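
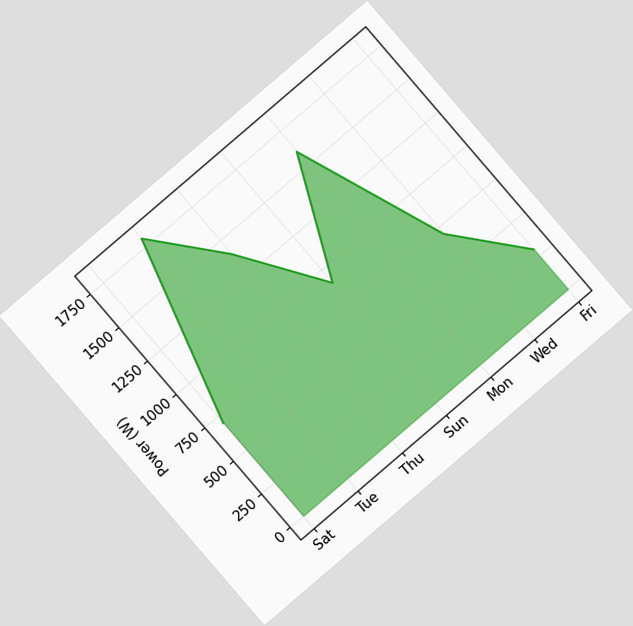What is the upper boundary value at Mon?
The chart is tilted about 41° counter-clockwise. At Mon the upper boundary is at 1600W.

1600W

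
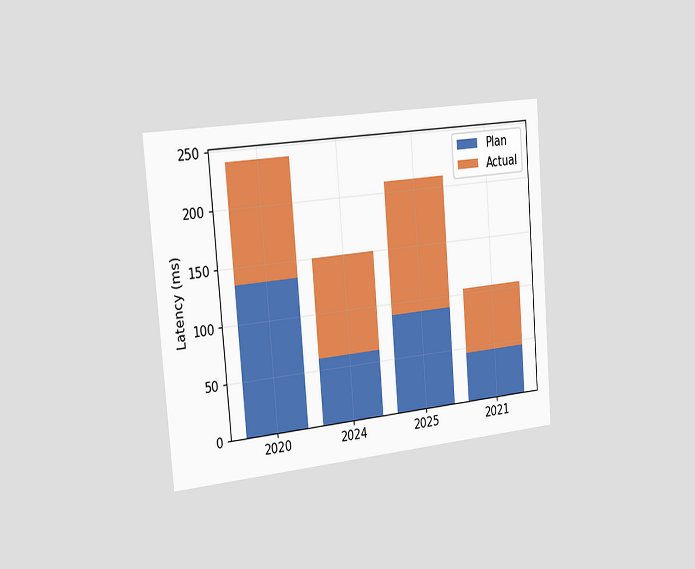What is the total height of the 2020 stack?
The chart is tilted about 5° counter-clockwise and viewed slightly from the left. The 2020 stack's top reaches 240ms on the y-axis.

240ms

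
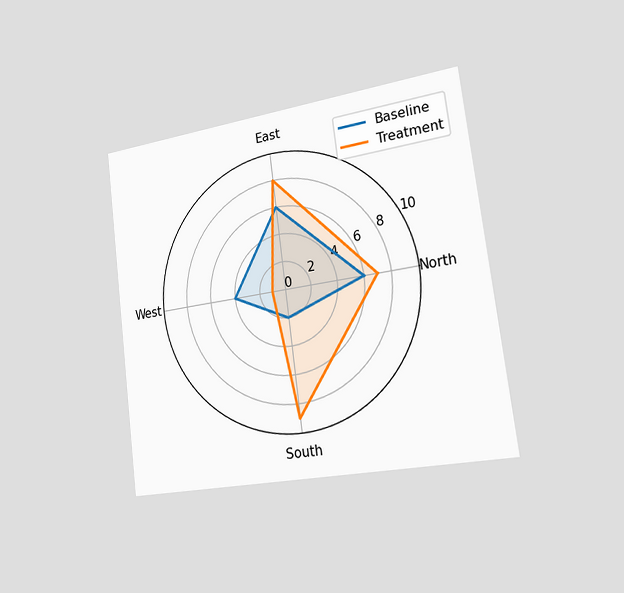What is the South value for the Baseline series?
The chart is tilted about 7° counter-clockwise and viewed slightly from the right. On the South axis, Baseline reaches 2.

2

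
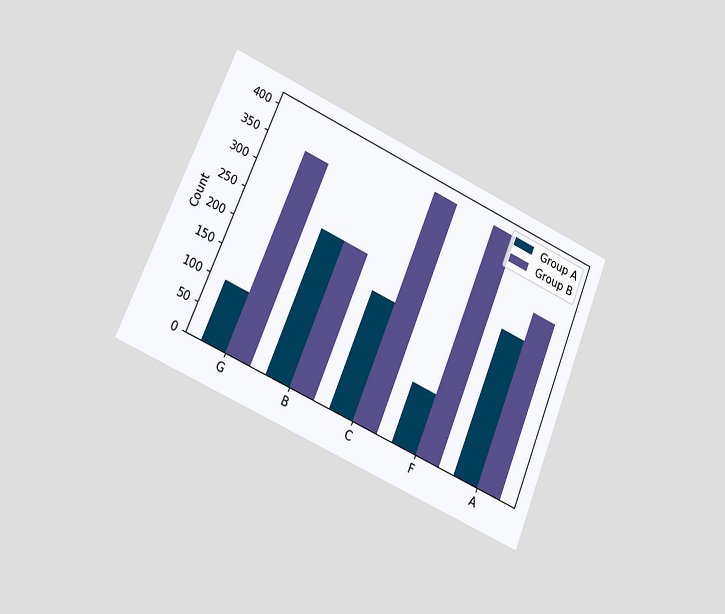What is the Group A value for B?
250

The chart is tilted about 23° clockwise and viewed at a slight angle. The Group A bar at B reaches 250 on the y-axis.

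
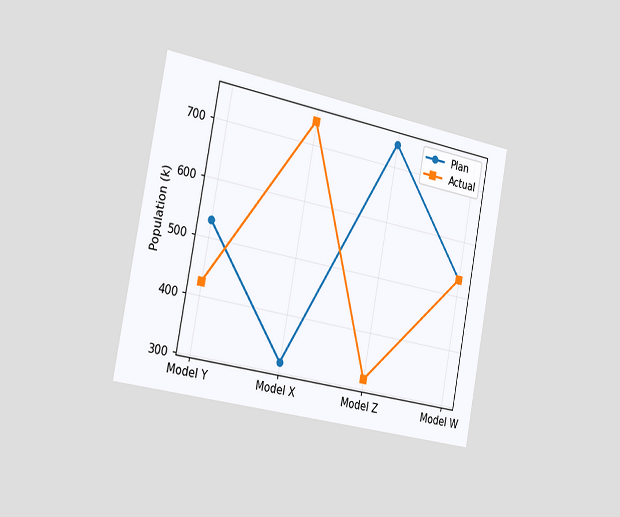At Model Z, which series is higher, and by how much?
The chart is tilted about 11° clockwise and viewed slightly from the left. At Model Z, Plan sits above the other line by 424k.

Plan, by 424k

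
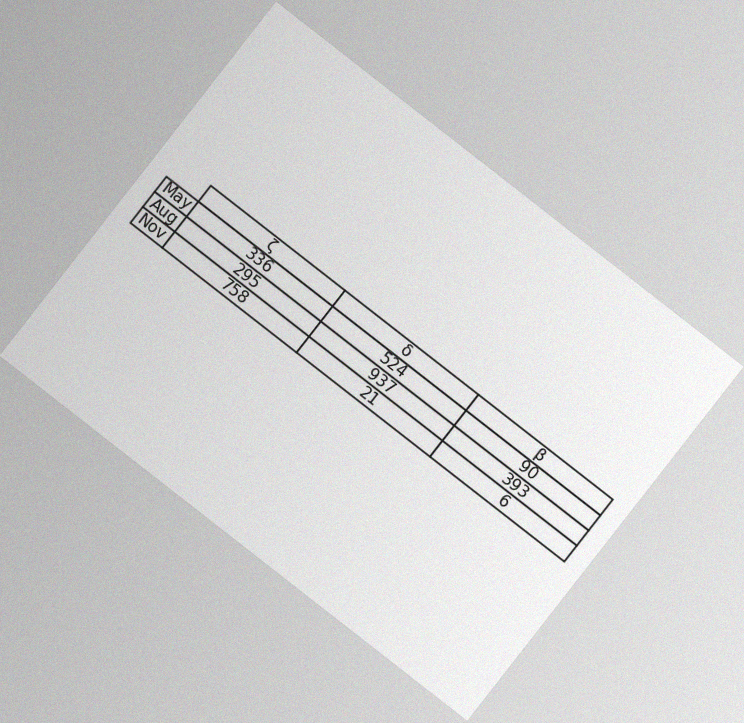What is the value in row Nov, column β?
The chart is tilted about 38° clockwise, with some photo noise. The (Nov, β) cell reads 6.

6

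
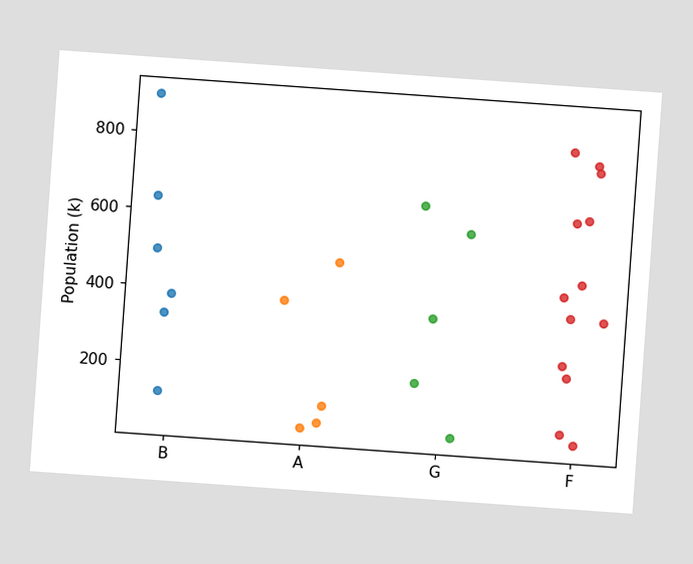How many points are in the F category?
13

The chart is tilted about 4° clockwise. Counting the markers in the F column gives 13.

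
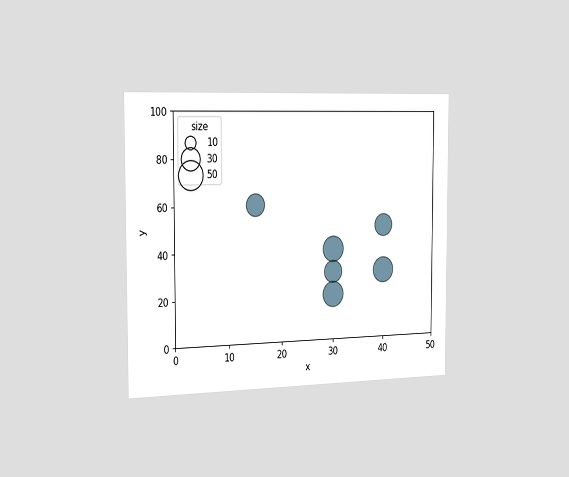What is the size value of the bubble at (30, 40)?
40

The chart is viewed slightly from the left. Matching the bubble at (30, 40) against the size legend gives 40.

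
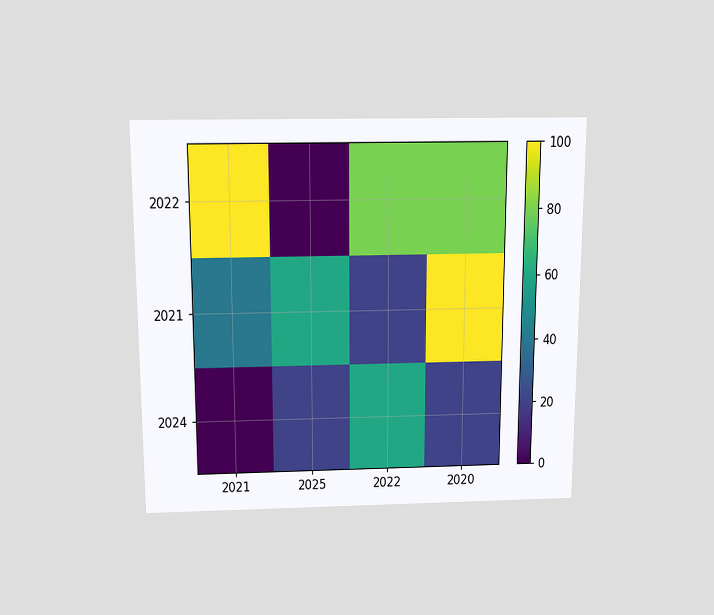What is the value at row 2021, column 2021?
The chart is viewed slightly from above. Matching cell (2021, 2021) against the colorbar gives 40.

40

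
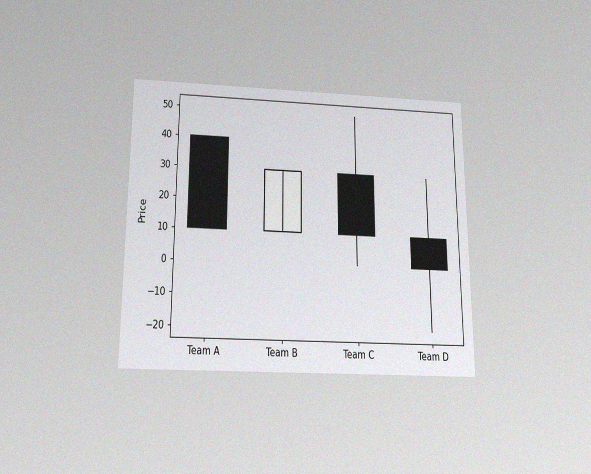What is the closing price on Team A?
10

The chart is viewed slightly from below, with some photo noise. The Team A candle closes at 10.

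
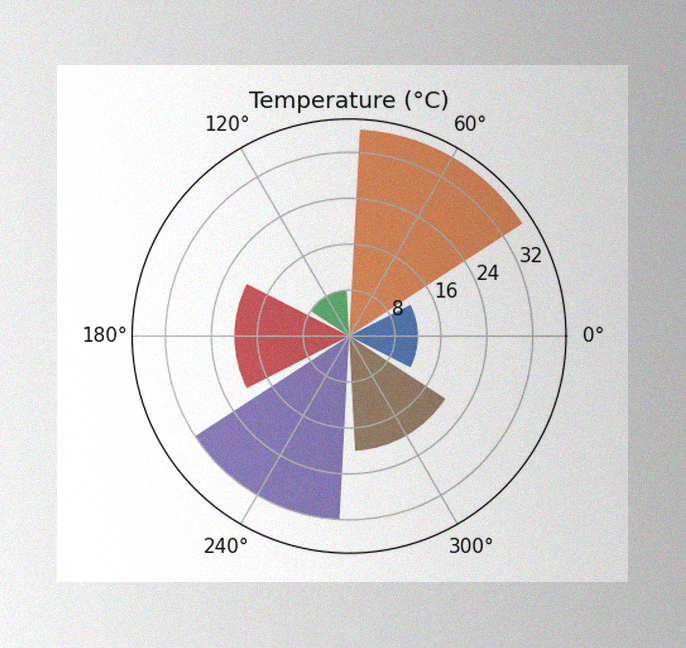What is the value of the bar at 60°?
The image has some photo noise and uneven lighting. The bar at 60° reaches 36°C on the radial axis.

36°C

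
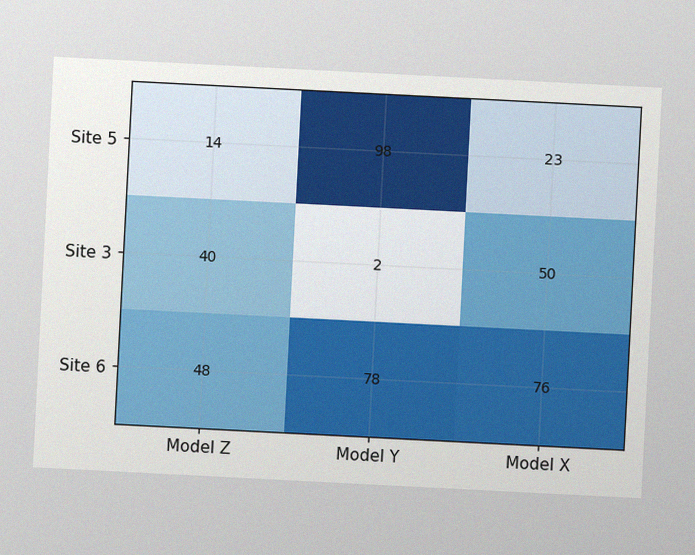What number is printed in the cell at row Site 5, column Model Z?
14

The chart is tilted about 3° clockwise, with some photo noise. The (Site 5, Model Z) cell reads 14.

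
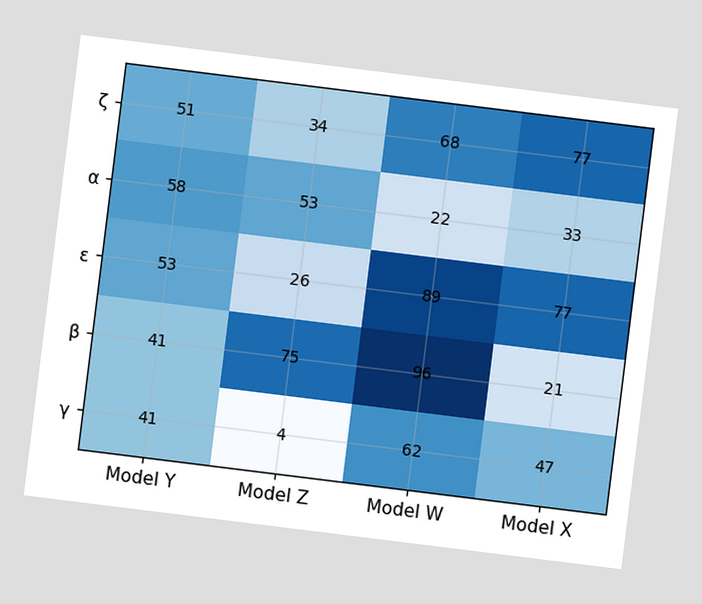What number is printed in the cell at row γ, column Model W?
62

The chart is tilted about 7° clockwise. The (γ, Model W) cell reads 62.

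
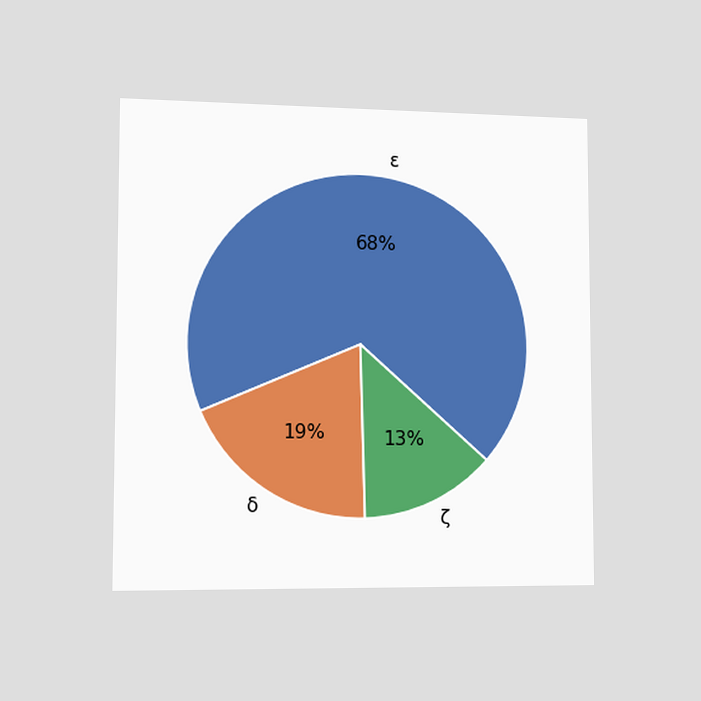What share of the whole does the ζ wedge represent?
The chart is viewed slightly from the left. The ζ slice takes up 13% of the pie.

13%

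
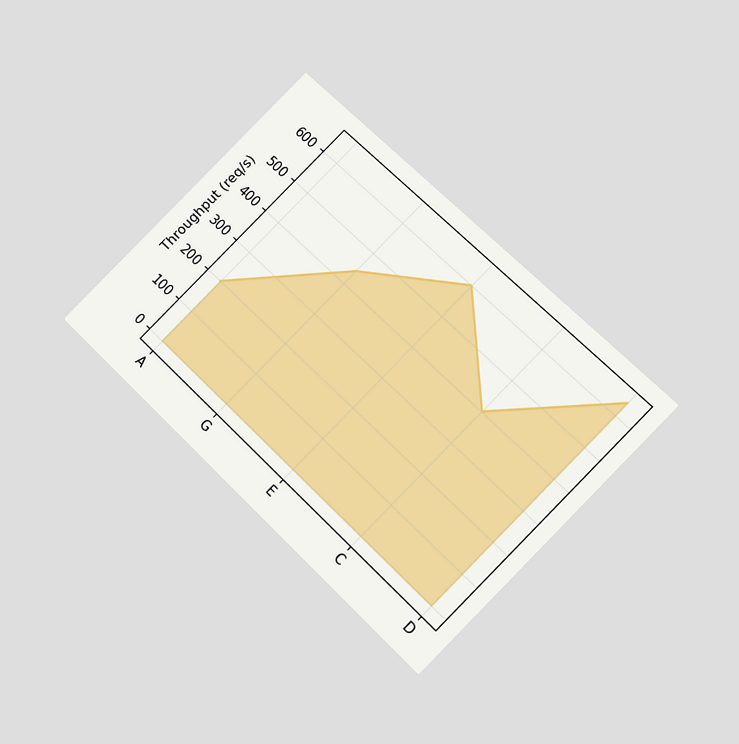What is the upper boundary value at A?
200req/s

The chart is tilted about 45° clockwise and viewed slightly from below. At A the upper boundary is at 200req/s.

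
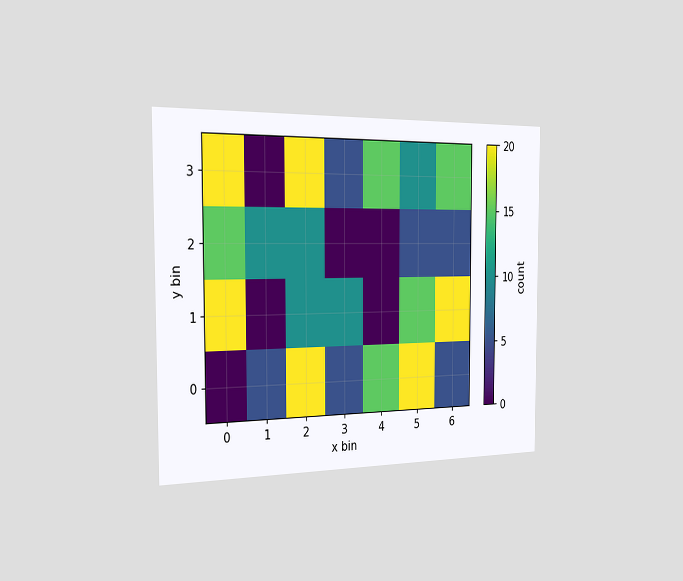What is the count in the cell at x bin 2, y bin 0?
The chart is viewed slightly from the left. Matching the cell (2, 0) against the colorbar gives 20.

20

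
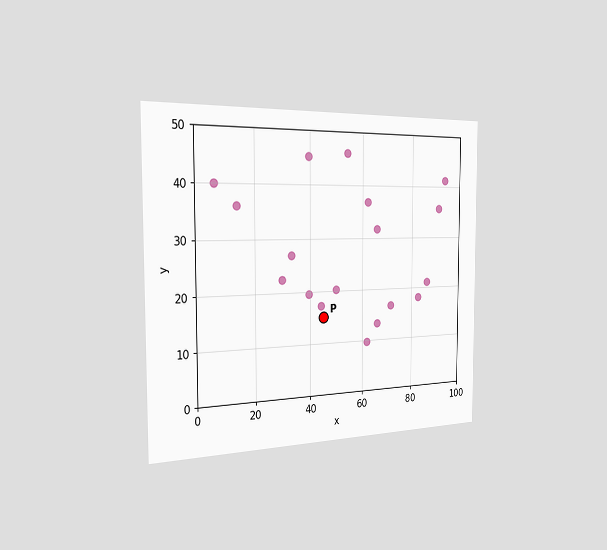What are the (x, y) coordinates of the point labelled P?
The chart is viewed slightly from the left. Following the gridlines from P to each axis, P sits at (45, 15).

(45, 15)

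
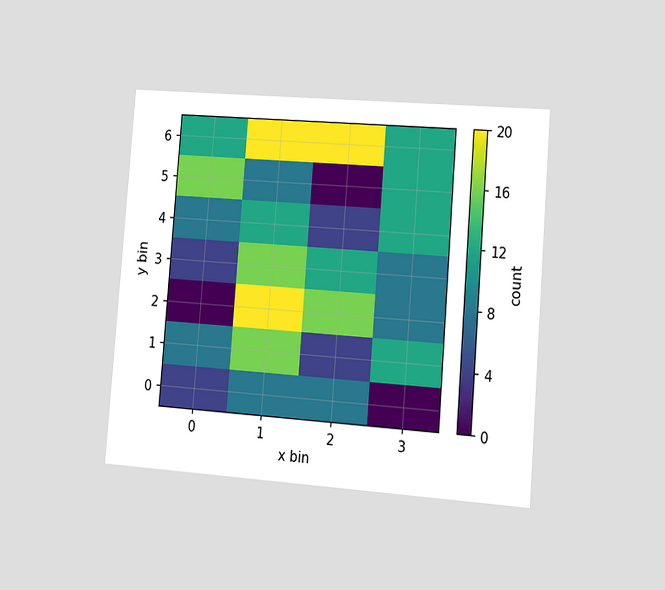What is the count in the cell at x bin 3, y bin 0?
0

The chart is tilted about 4° clockwise and viewed at a slight angle. Matching the cell (3, 0) against the colorbar gives 0.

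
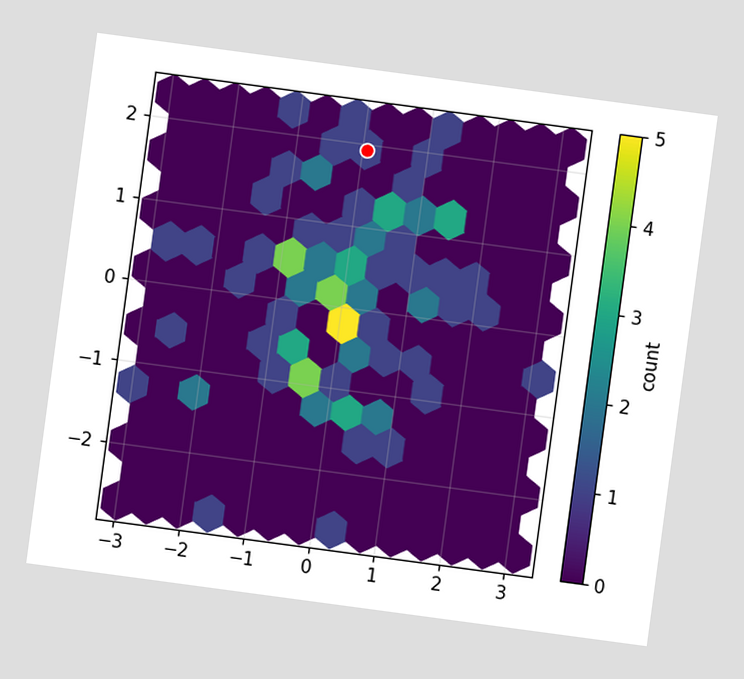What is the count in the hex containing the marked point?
The chart is tilted about 8° clockwise. The marked hex reads 1 on the colorbar.

1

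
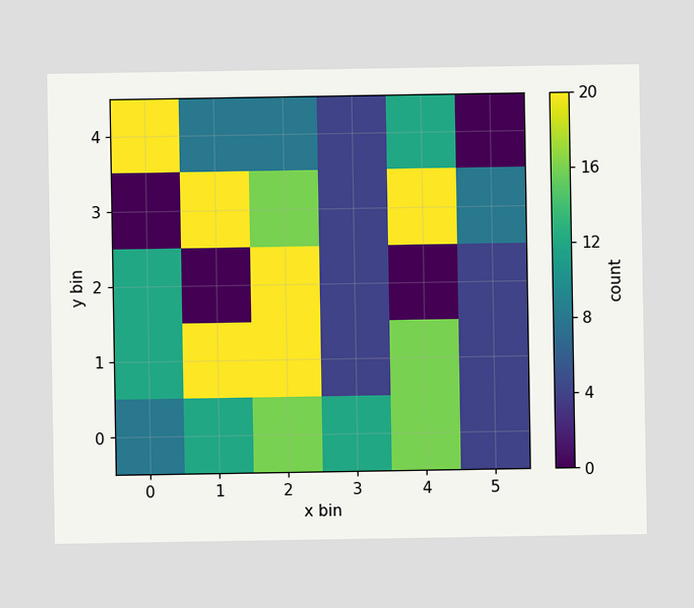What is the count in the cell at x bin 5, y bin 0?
4

Matching the cell (5, 0) against the colorbar gives 4.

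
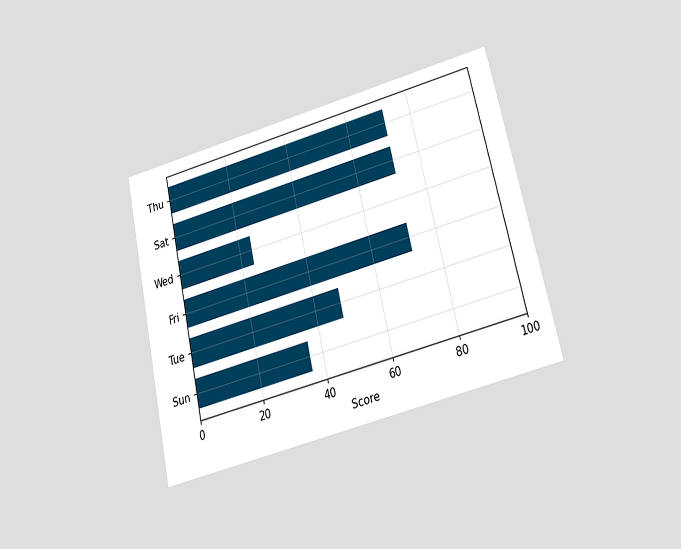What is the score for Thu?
72

The chart is tilted about 13° counter-clockwise and viewed slightly from below. Reading along the chart's x-axis, the Thu bar reaches 72.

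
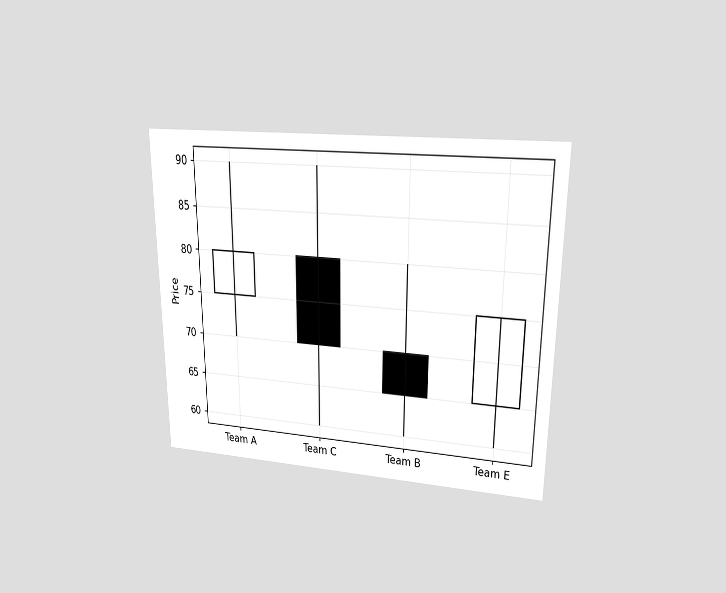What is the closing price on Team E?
75

The chart is viewed at a slight angle. The Team E candle closes at 75.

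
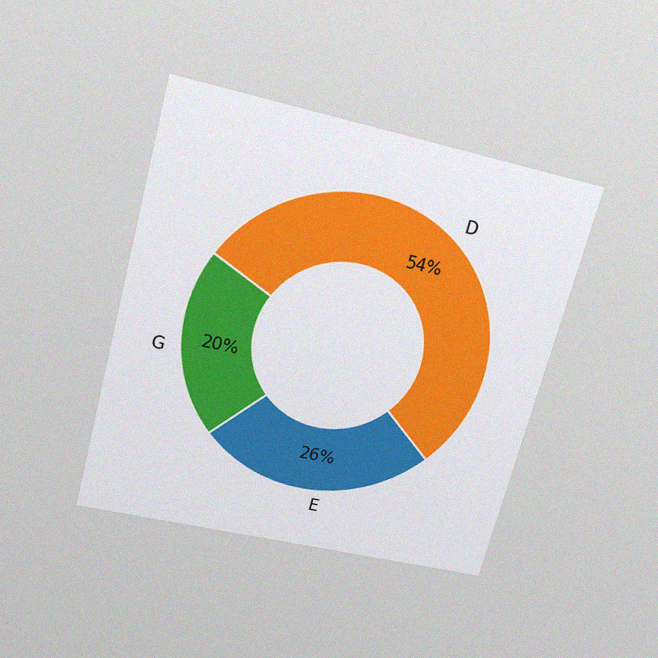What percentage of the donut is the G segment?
20%

The chart is tilted about 15° clockwise and viewed slightly from above, with some photo noise. The G segment takes up 20% of the ring.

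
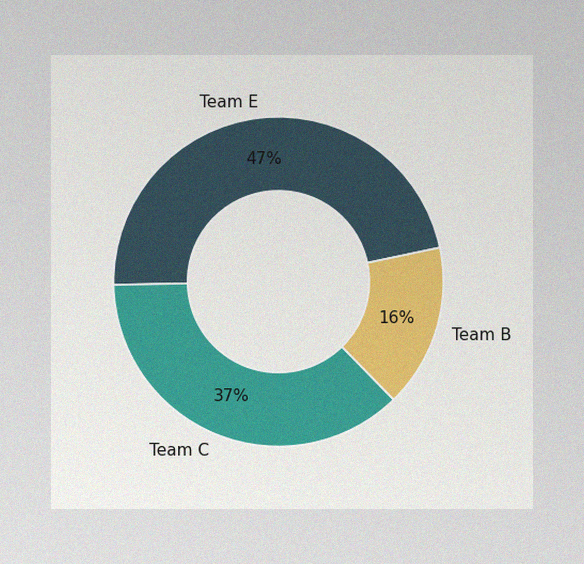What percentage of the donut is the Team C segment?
37%

The image has some photo noise and uneven lighting. The Team C segment takes up 37% of the ring.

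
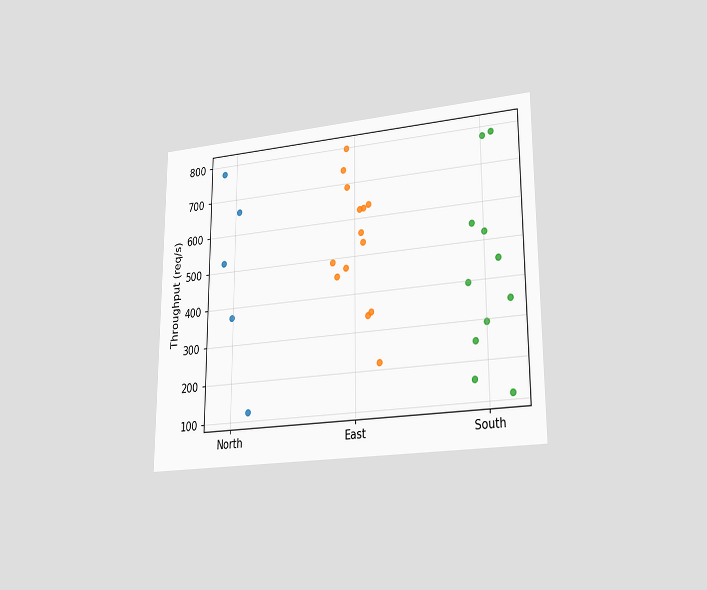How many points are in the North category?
The chart is viewed at a slight angle. Counting the markers in the North column gives 5.

5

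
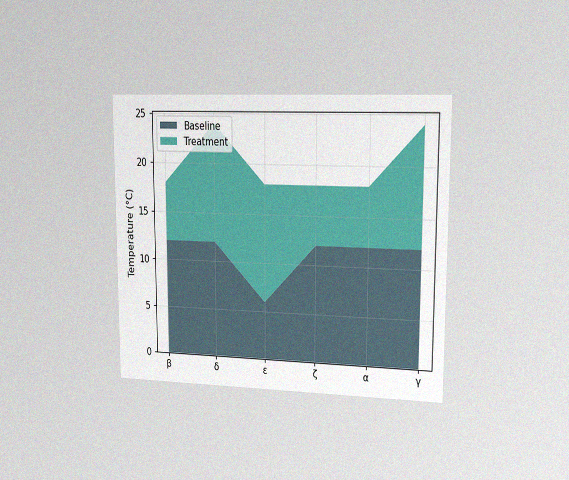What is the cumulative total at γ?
The chart is viewed slightly from the right, with some photo noise. The stacked total at γ reaches 24°C.

24°C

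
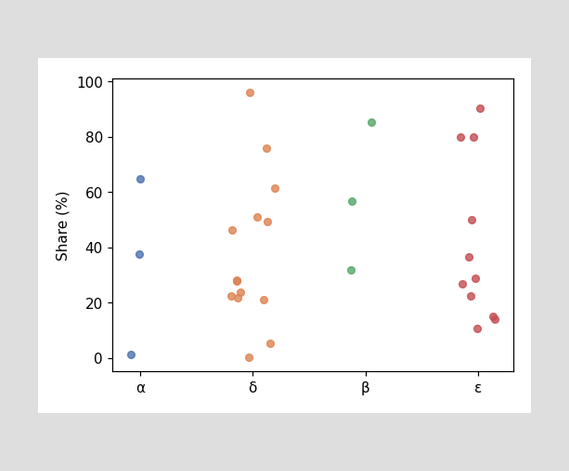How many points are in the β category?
Counting the markers in the β column gives 3.

3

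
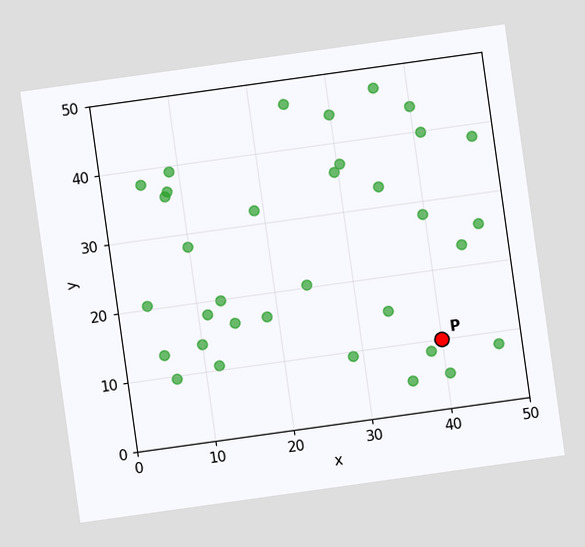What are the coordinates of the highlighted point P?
(40, 10)

The chart is tilted about 8° counter-clockwise. Following the gridlines from P to each axis, P sits at (40, 10).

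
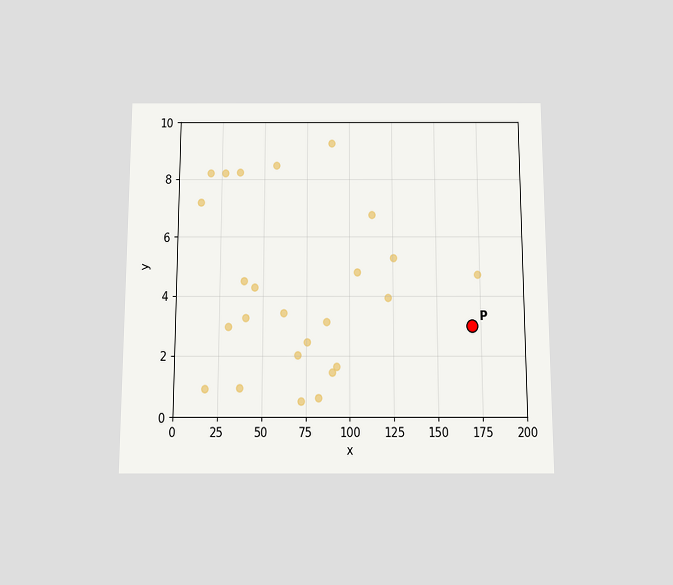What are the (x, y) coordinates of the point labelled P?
The chart is viewed slightly from below. Following the gridlines from P to each axis, P sits at (170, 3).

(170, 3)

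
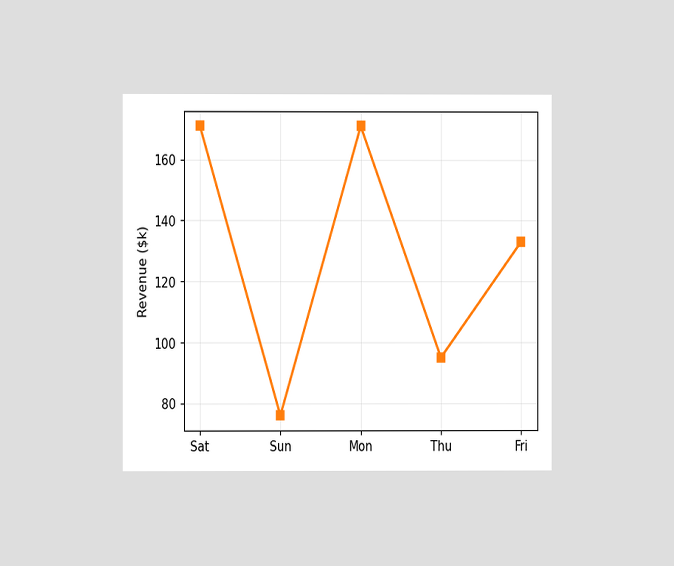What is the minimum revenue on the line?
The chart is viewed at a slight angle. The lowest point is at Sun, and reading across to the y-axis gives $76k.

$76k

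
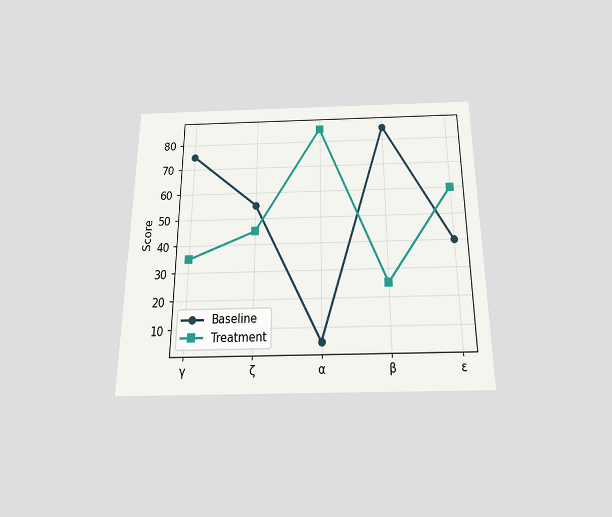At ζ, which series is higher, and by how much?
The chart is viewed slightly from below. At ζ, Baseline sits above the other line by 10.

Baseline, by 10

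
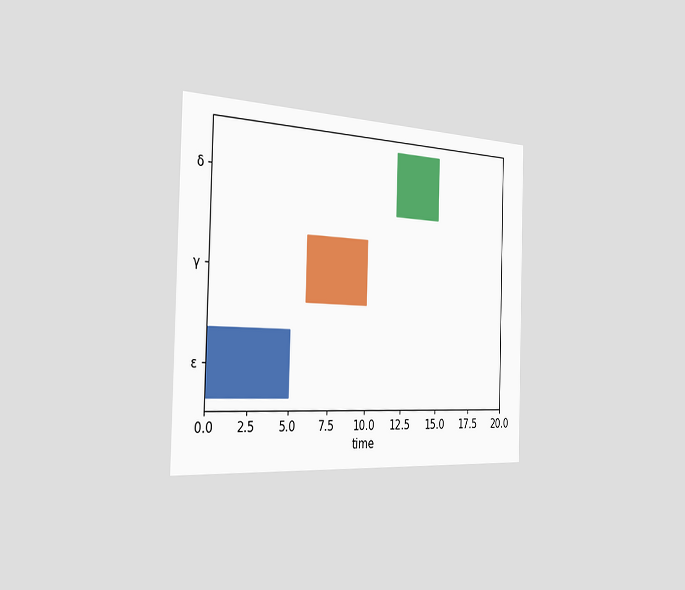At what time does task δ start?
12

The chart is viewed slightly from the left. The δ bar begins at t=12.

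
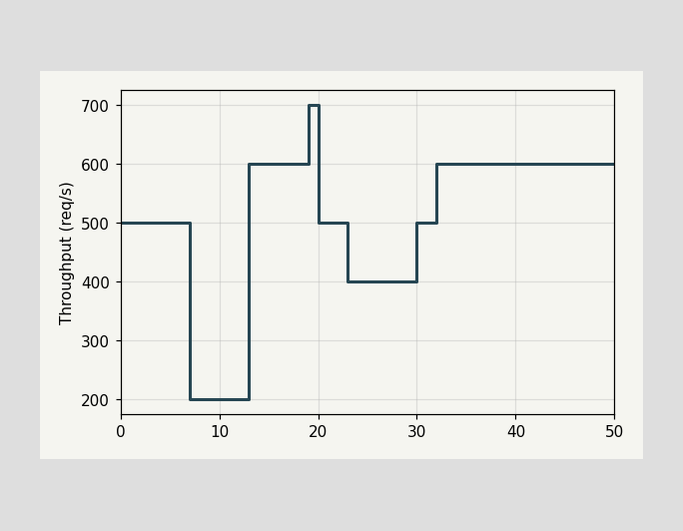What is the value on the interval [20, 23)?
On [20, 23) the step sits at 500req/s.

500req/s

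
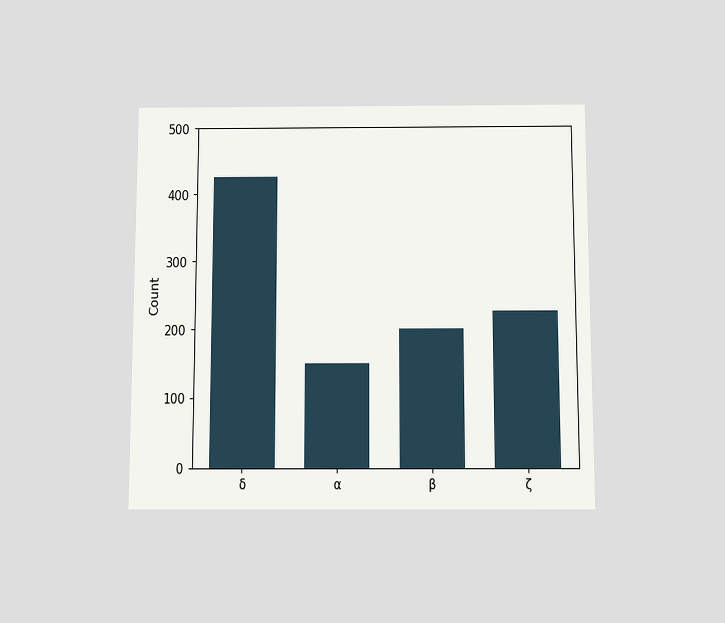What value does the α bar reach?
The chart is viewed slightly from below. Reading along the chart's y-axis, the α bar reaches 150.

150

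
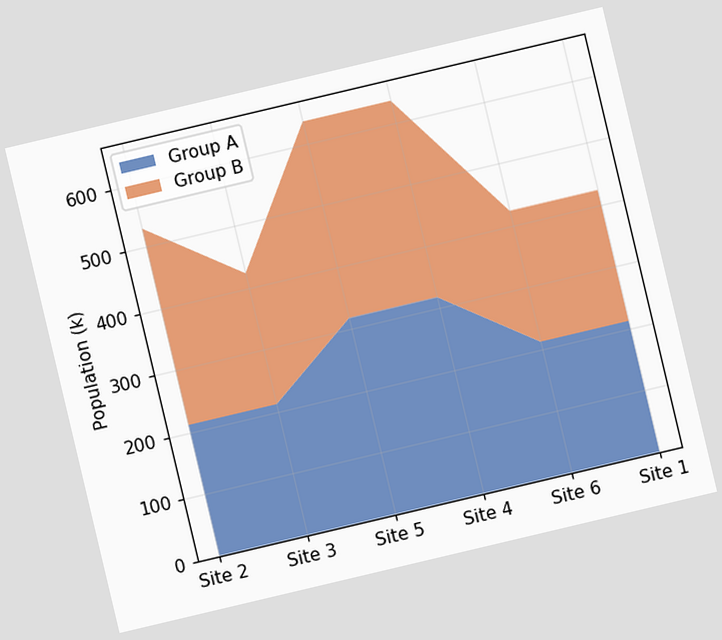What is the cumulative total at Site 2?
The chart is tilted about 13° counter-clockwise. The stacked total at Site 2 reaches 530k.

530k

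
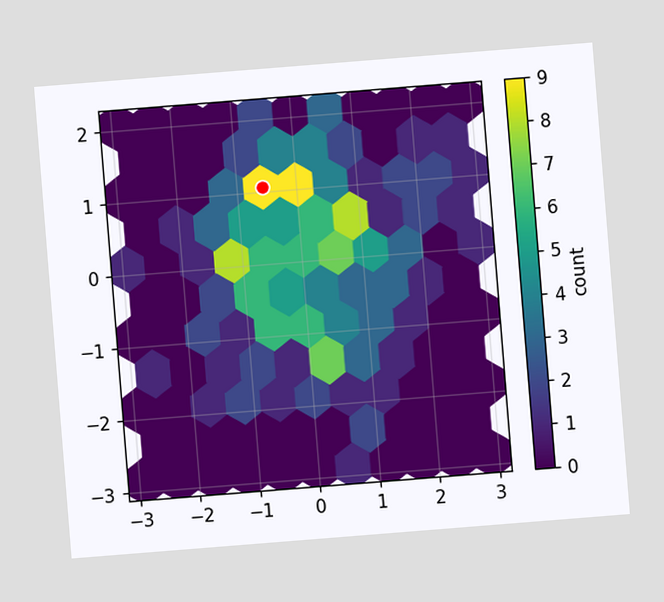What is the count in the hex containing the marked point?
The chart is tilted about 5° counter-clockwise. The marked hex reads 9 on the colorbar.

9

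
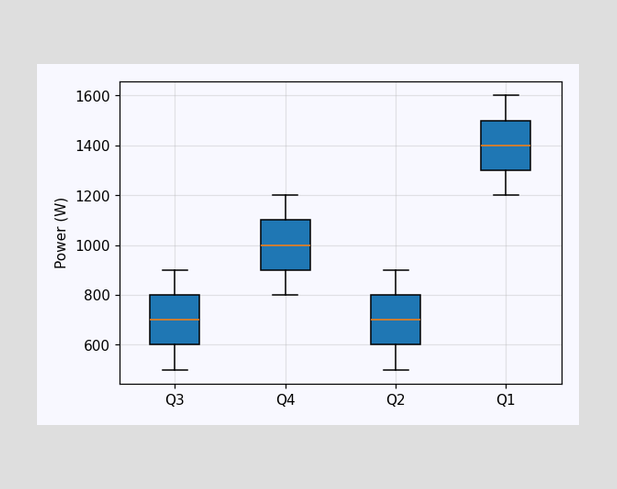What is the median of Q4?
The median line in the Q4 box sits at 1000W.

1000W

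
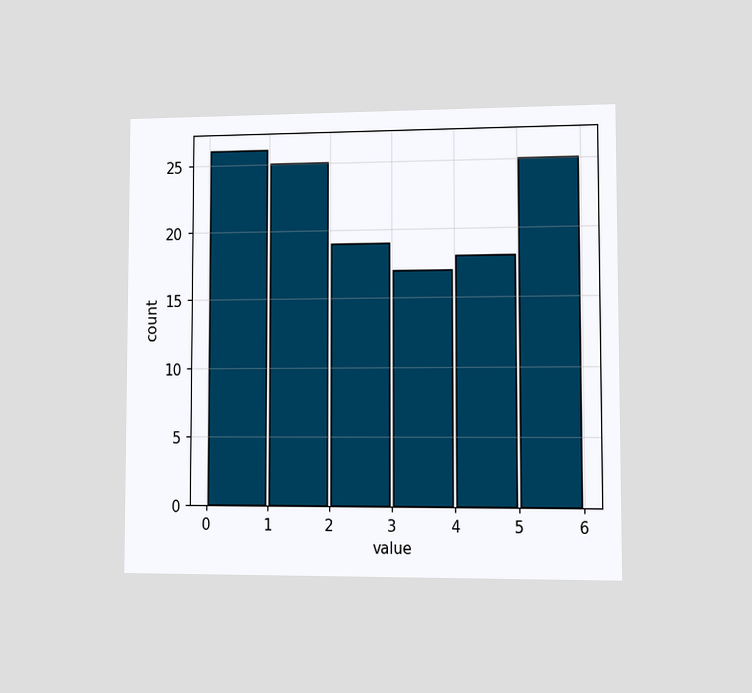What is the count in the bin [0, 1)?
The chart is viewed at a slight angle. The [0, 1) bin has height 26.

26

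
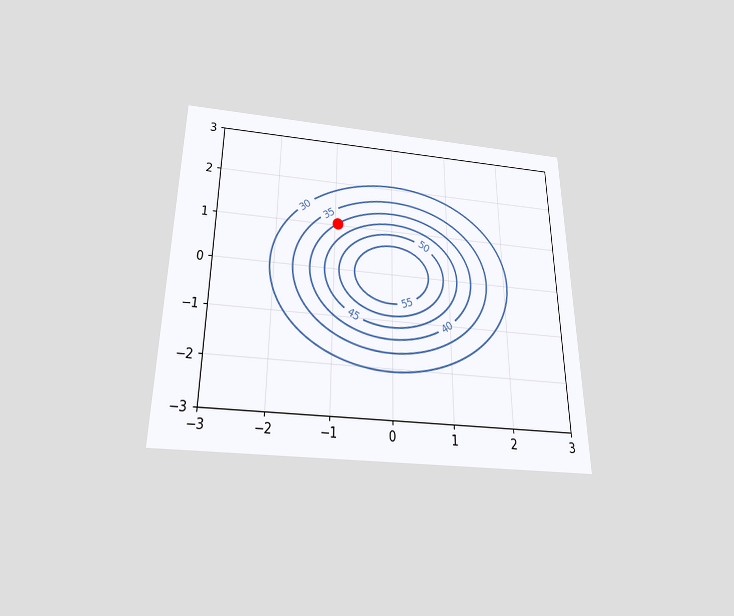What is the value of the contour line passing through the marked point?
The chart is viewed slightly from below. The marked point sits on the contour labelled 40.

40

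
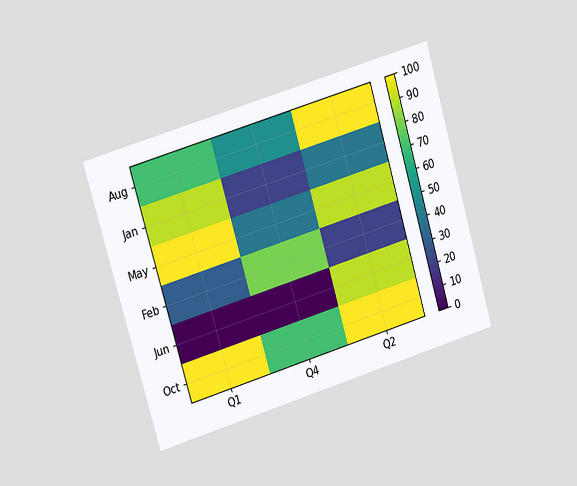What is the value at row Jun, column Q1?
0

The chart is tilted about 16° counter-clockwise and viewed at a slight angle. Matching cell (Jun, Q1) against the colorbar gives 0.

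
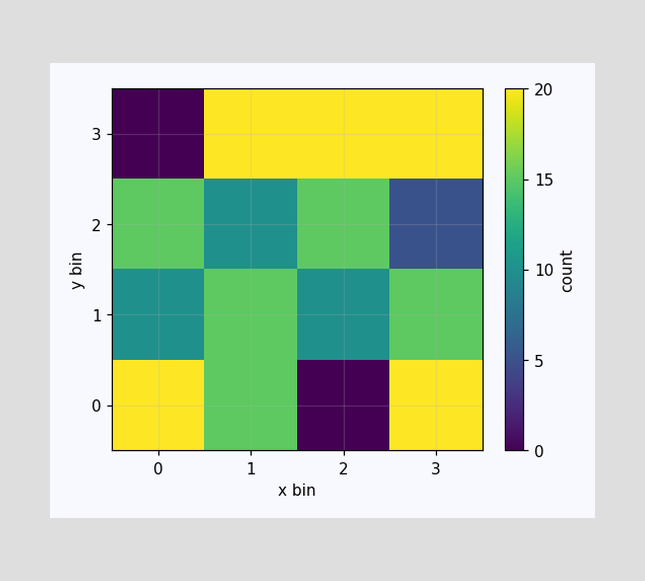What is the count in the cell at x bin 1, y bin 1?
Matching the cell (1, 1) against the colorbar gives 15.

15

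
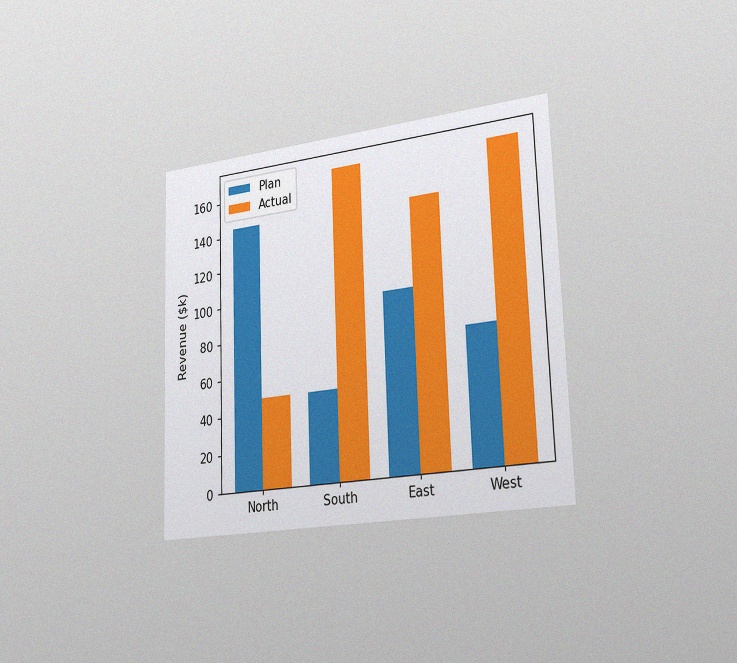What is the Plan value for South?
The chart is tilted about 2° counter-clockwise and viewed slightly from the right, with some photo noise. The Plan bar at South reaches $48k on the y-axis.

$48k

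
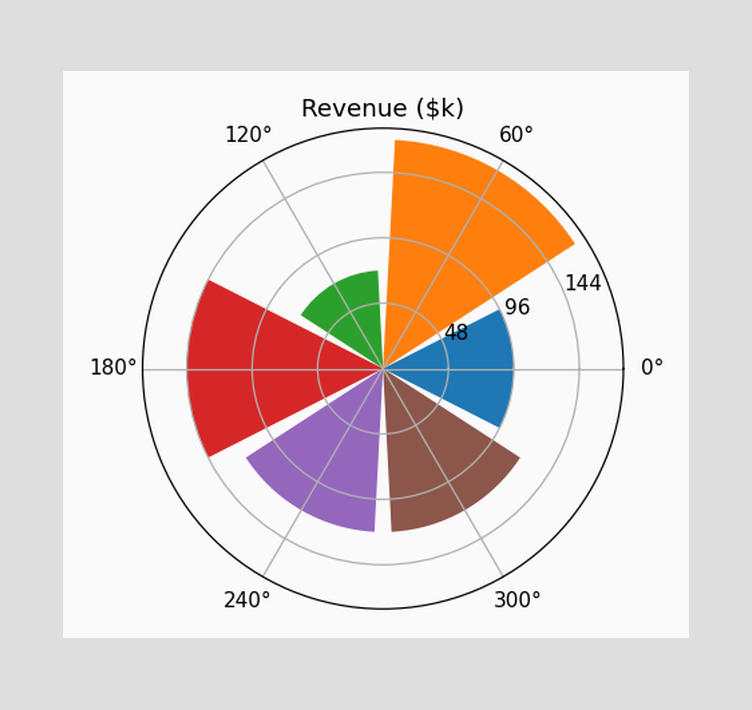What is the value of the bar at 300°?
$120k

The bar at 300° reaches $120k on the radial axis.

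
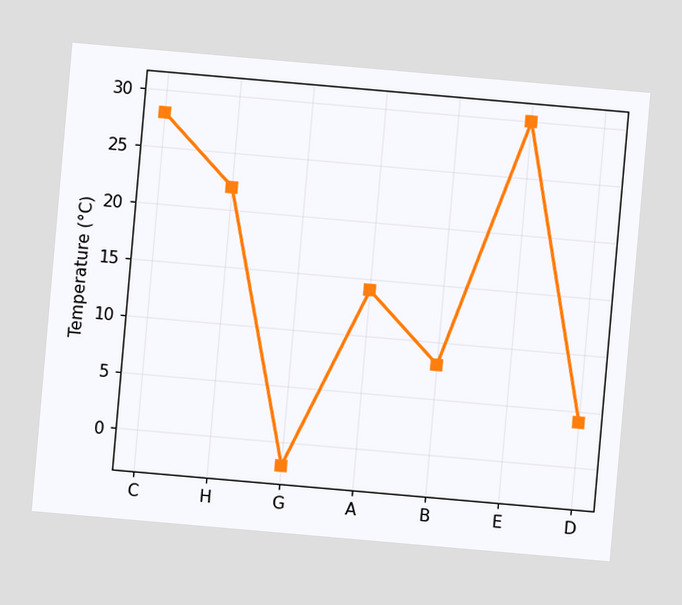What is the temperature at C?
28°C

The chart is tilted about 5° clockwise. At C, the line is at 28°C.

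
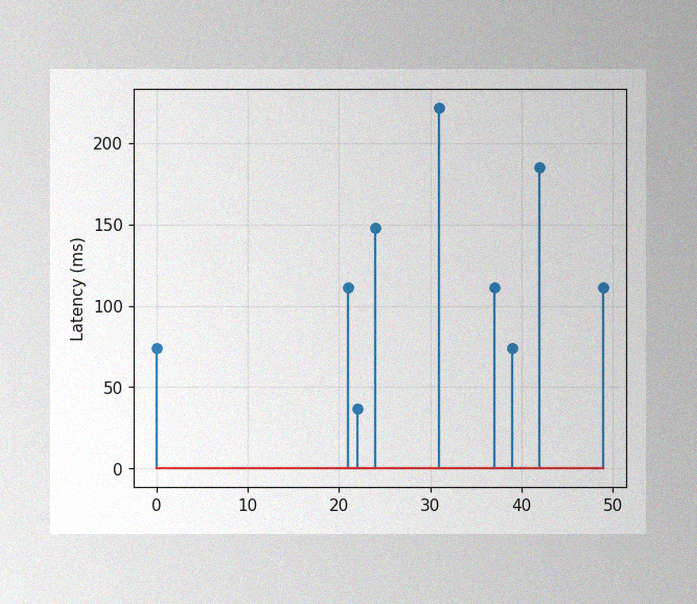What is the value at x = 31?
The image has some photo noise and uneven lighting. The stem at x=31 reaches 222ms.

222ms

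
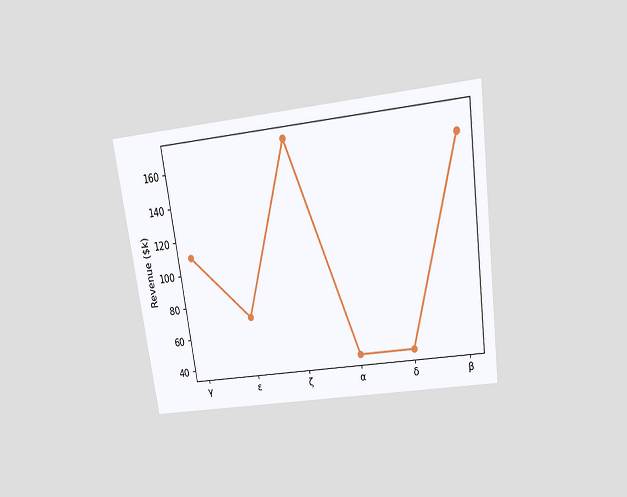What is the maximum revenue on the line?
$170k

The chart is tilted about 8° counter-clockwise and viewed slightly from above. The highest point is at ζ, and reading across to the y-axis gives $170k.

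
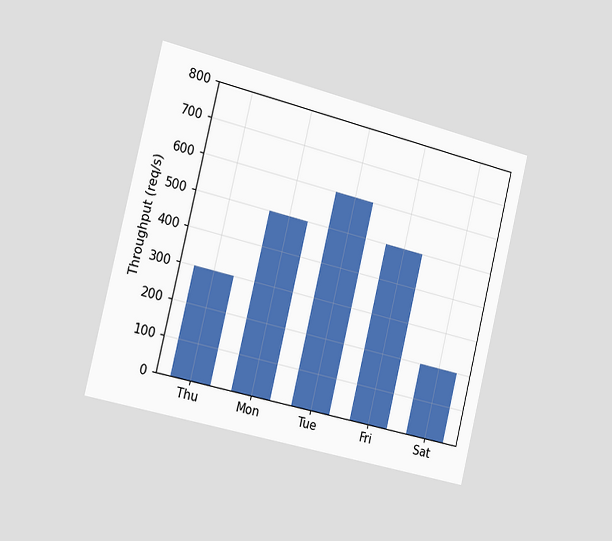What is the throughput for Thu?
The chart is tilted about 14° clockwise and viewed slightly from the left. Reading along the chart's y-axis, the Thu bar reaches 300req/s.

300req/s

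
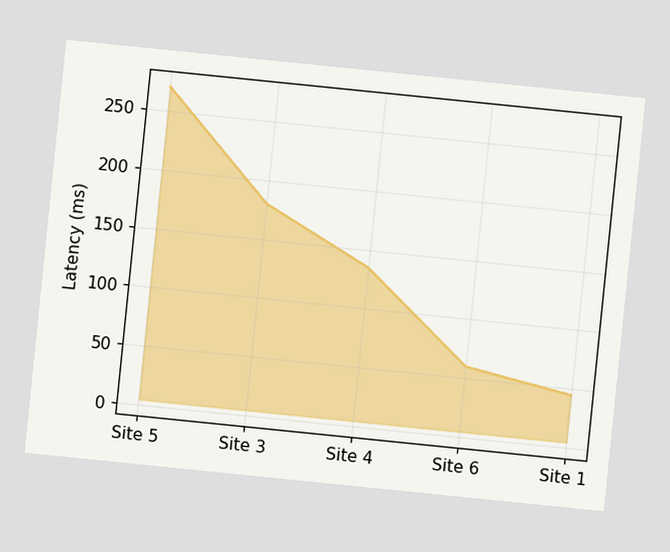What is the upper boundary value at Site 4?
135ms

The chart is tilted about 6° clockwise. At Site 4 the upper boundary is at 135ms.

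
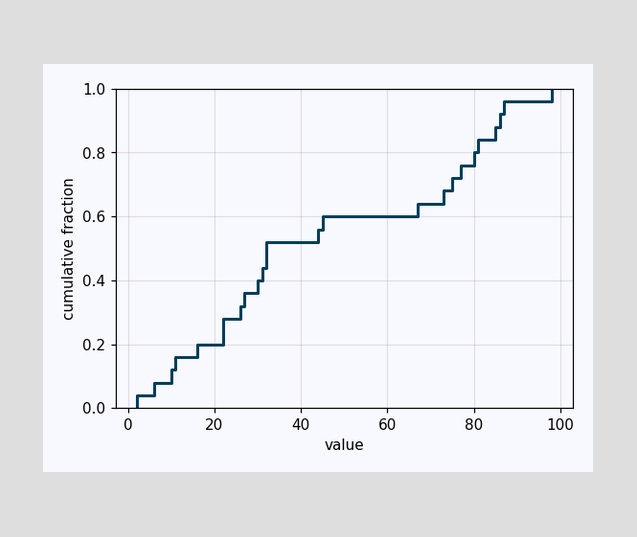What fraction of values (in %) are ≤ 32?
At x=32 the ECDF step is at 52%.

52%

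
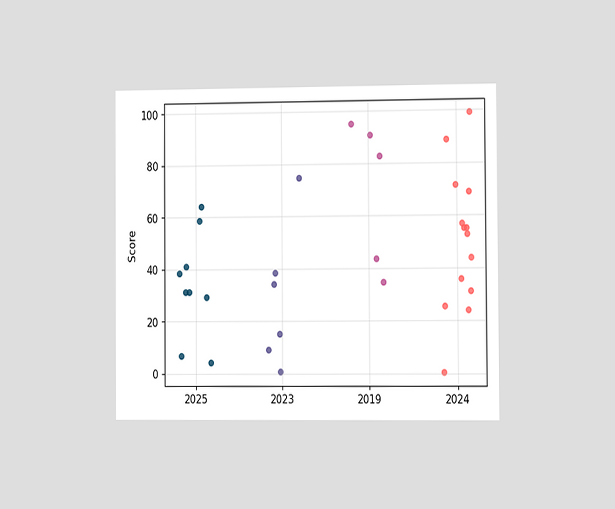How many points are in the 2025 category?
The chart is viewed at a slight angle. Counting the markers in the 2025 column gives 9.

9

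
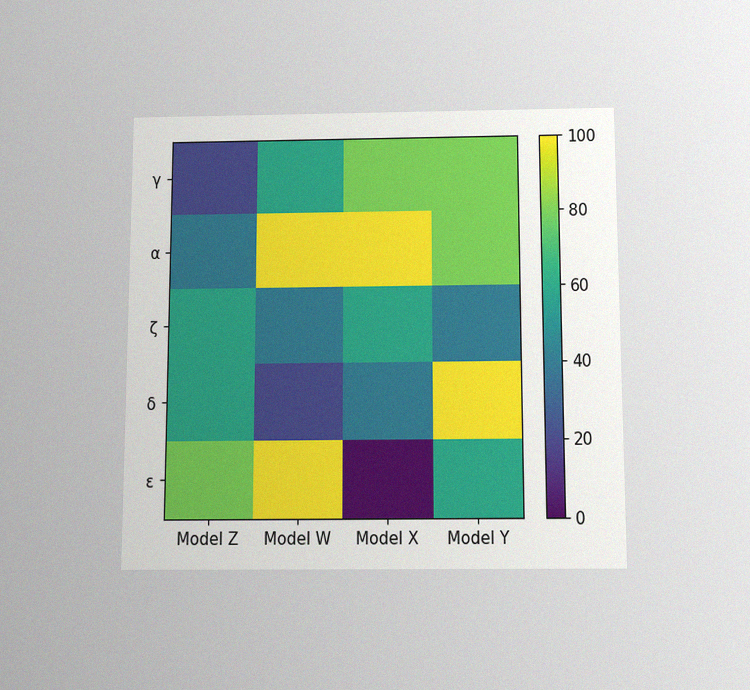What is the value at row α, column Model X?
100

The chart is viewed slightly from below, with some photo noise. Matching cell (α, Model X) against the colorbar gives 100.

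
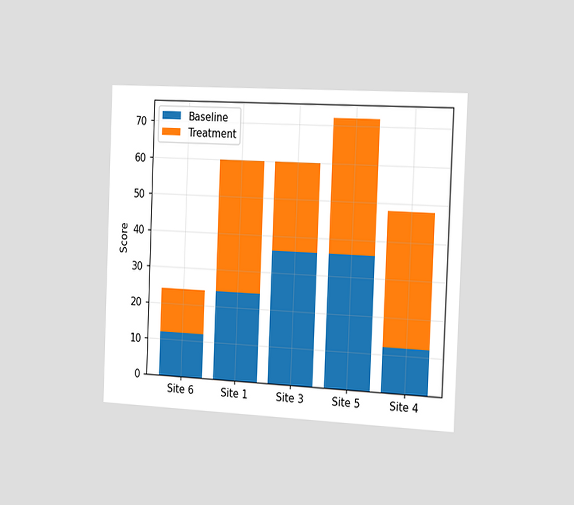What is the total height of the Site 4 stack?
48

The chart is tilted about 2° clockwise and viewed slightly from the right. The Site 4 stack's top reaches 48 on the y-axis.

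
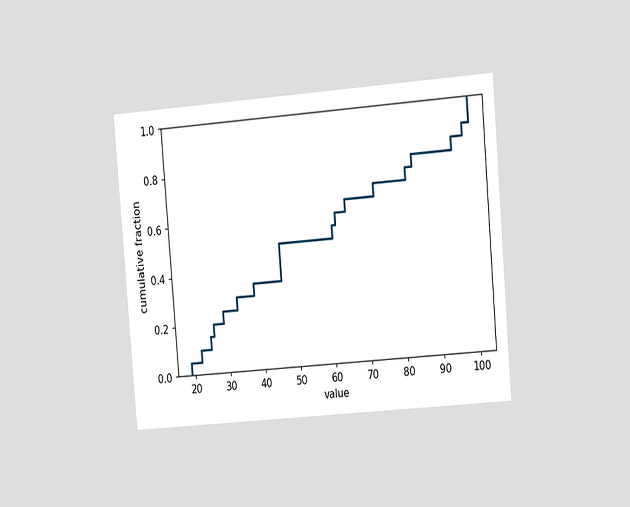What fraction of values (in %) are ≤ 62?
60%

The chart is tilted about 5° counter-clockwise and viewed slightly from the right. At x=62 the ECDF step is at 60%.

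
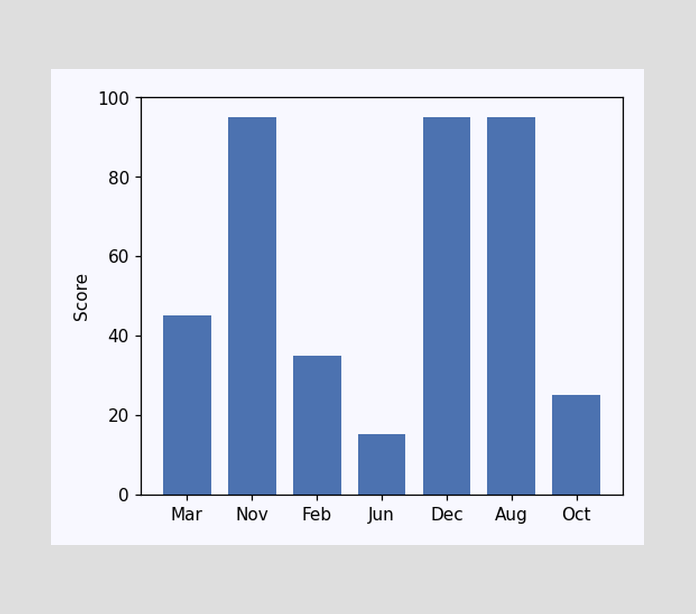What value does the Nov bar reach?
95

Reading along the chart's y-axis, the Nov bar reaches 95.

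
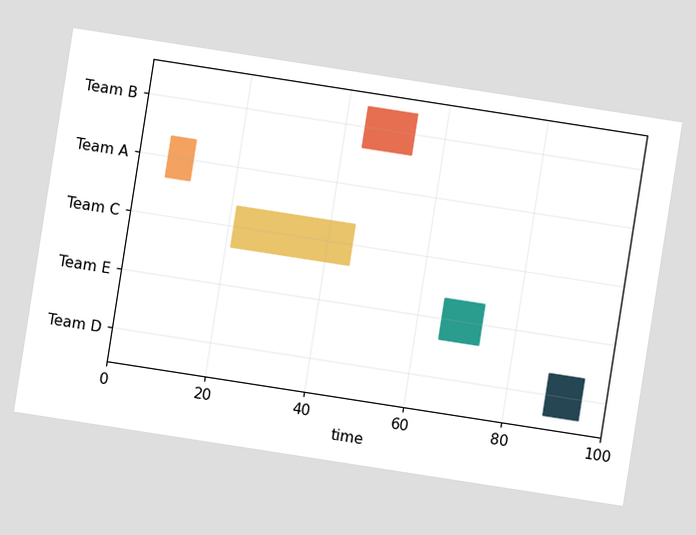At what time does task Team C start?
21

The chart is tilted about 9° clockwise. The Team C bar begins at t=21.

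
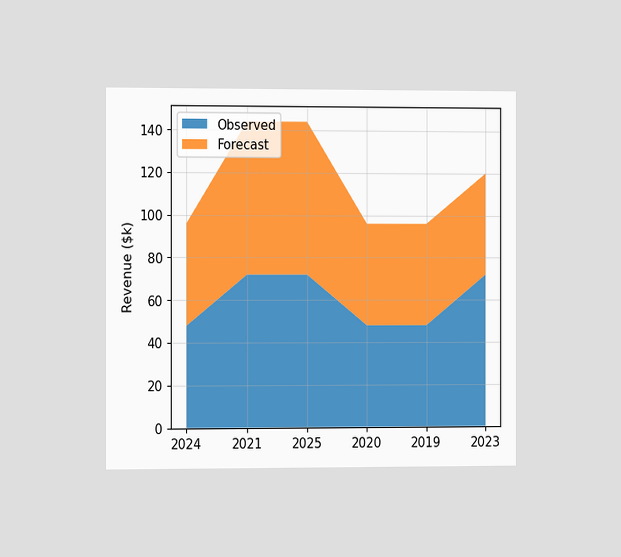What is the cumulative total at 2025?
The chart is viewed at a slight angle. The stacked total at 2025 reaches $144k.

$144k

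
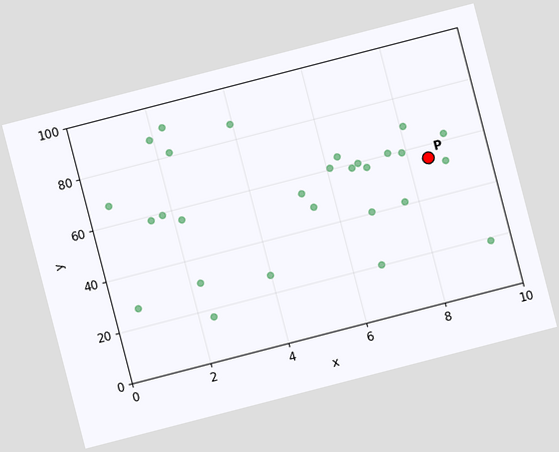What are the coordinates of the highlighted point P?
The chart is tilted about 14° counter-clockwise. Following the gridlines from P to each axis, P sits at (8.5, 55).

(8.5, 55)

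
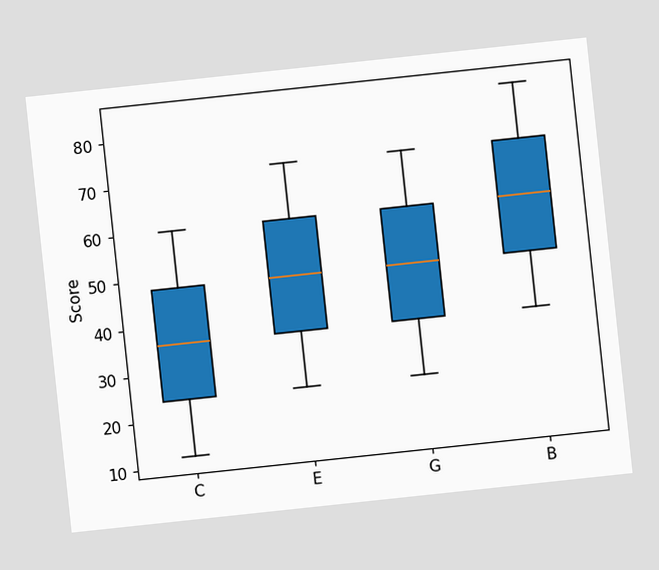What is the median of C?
36

The chart is tilted about 6° counter-clockwise. The median line in the C box sits at 36.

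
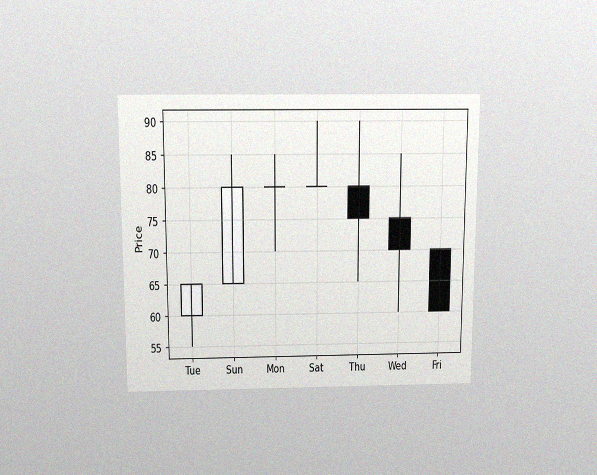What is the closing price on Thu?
The chart is viewed slightly from above, with some photo noise. The Thu candle closes at 75.

75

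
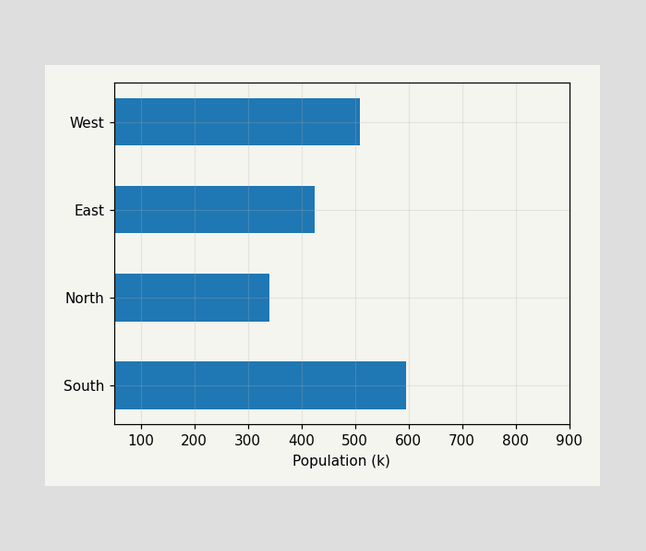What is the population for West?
Reading along the chart's x-axis, the West bar reaches 510k.

510k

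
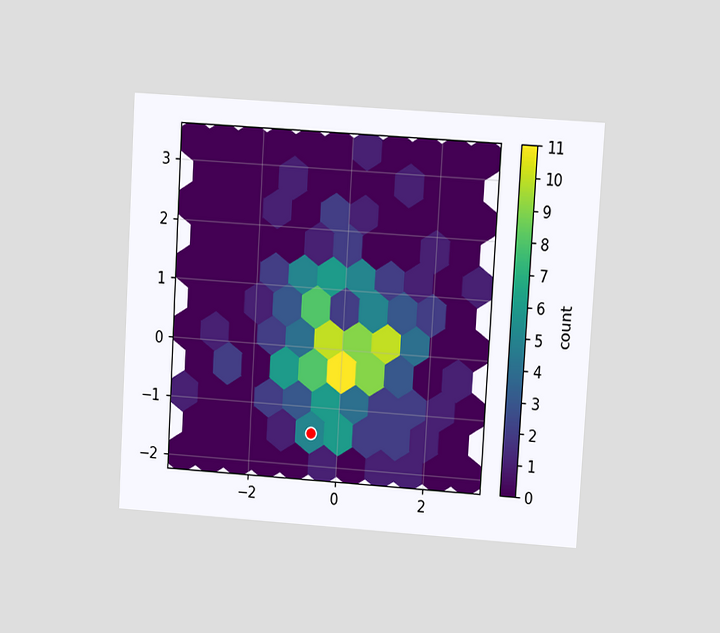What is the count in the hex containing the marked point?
5

The chart is tilted about 3° clockwise and viewed at a slight angle. The marked hex reads 5 on the colorbar.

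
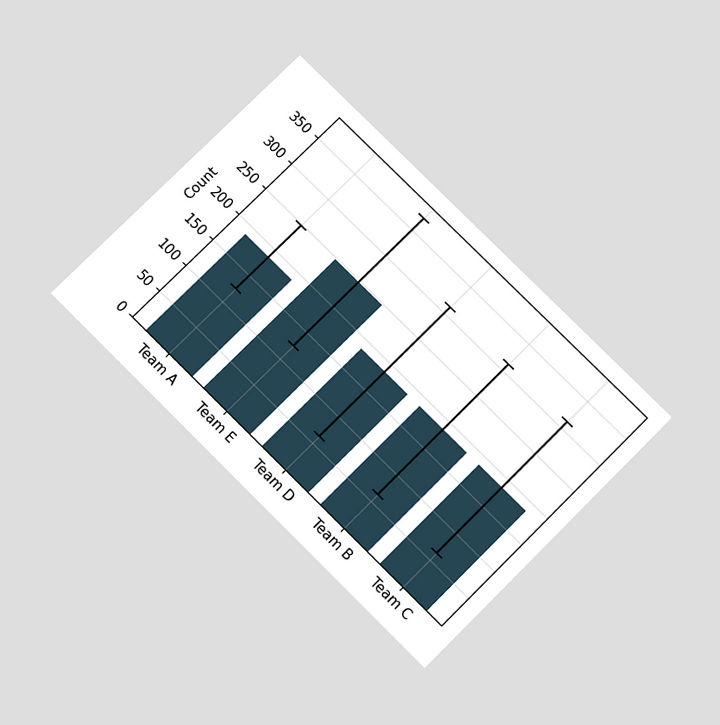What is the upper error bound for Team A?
248

The chart is tilted about 45° clockwise and viewed slightly from below. The Team A bar's upper whisker reaches 248.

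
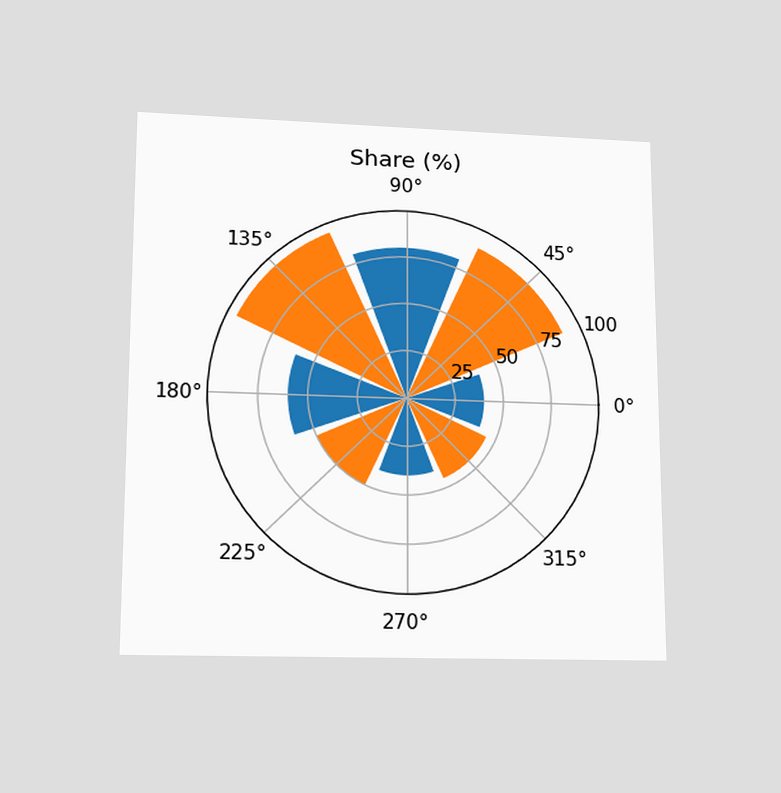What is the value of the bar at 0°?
40%

The chart is viewed slightly from below. The bar at 0° reaches 40% on the radial axis.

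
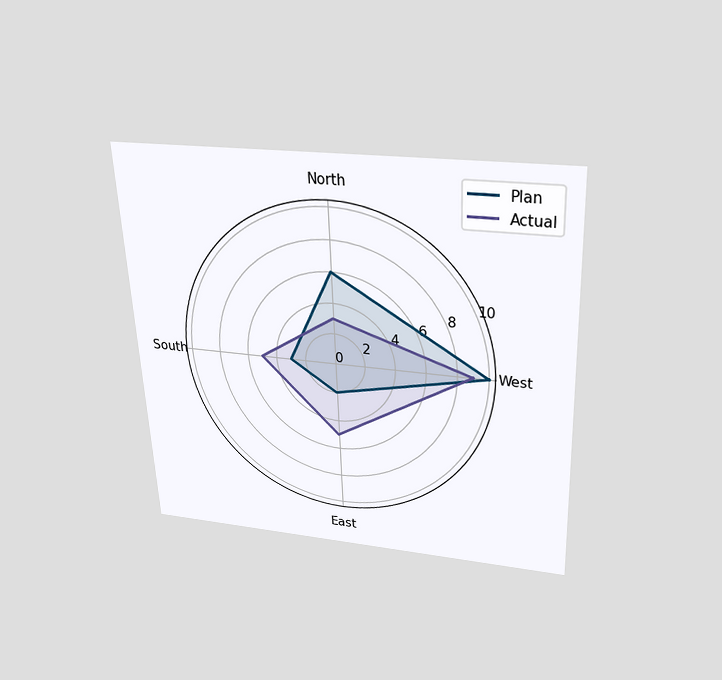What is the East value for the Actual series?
5

The chart is tilted about 3° counter-clockwise and viewed slightly from above. On the East axis, Actual reaches 5.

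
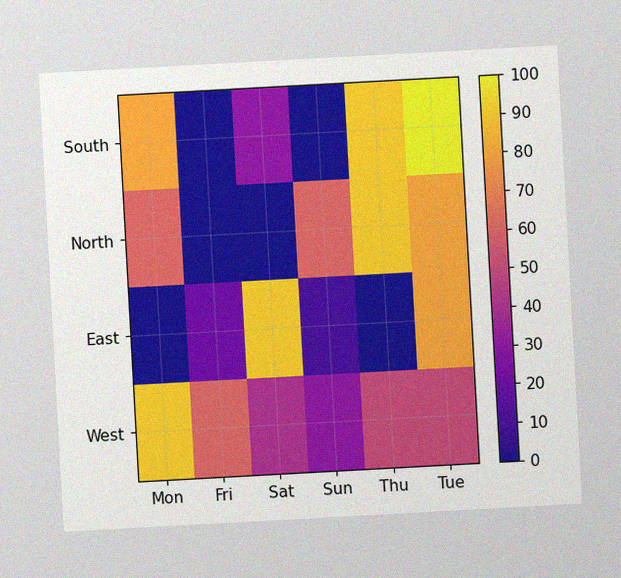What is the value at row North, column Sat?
The chart is tilted about 3° counter-clockwise, with some photo noise. Matching cell (North, Sat) against the colorbar gives 0.

0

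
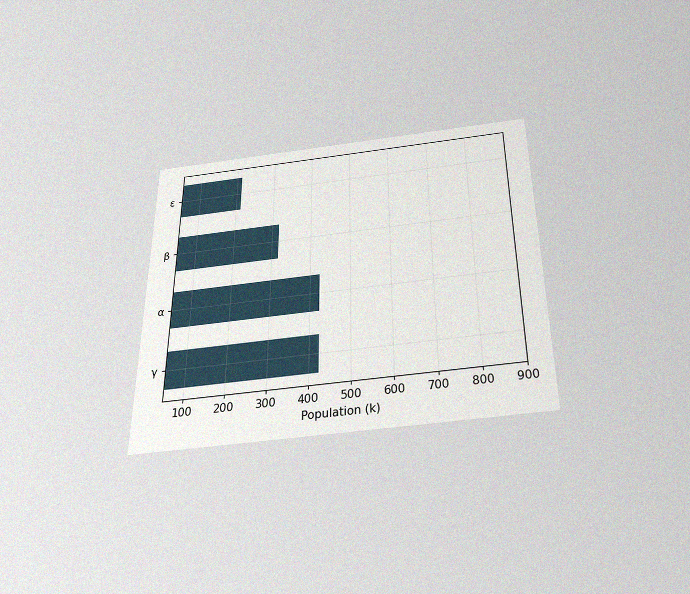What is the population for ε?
212k

The chart is viewed slightly from below, with some photo noise. Reading along the chart's x-axis, the ε bar reaches 212k.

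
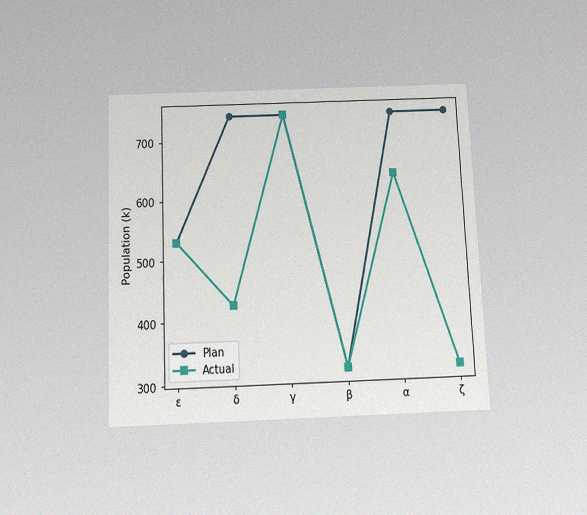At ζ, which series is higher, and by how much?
The chart is tilted about 2° counter-clockwise and viewed slightly from below, with some photo noise. At ζ, Plan sits above the other line by 424k.

Plan, by 424k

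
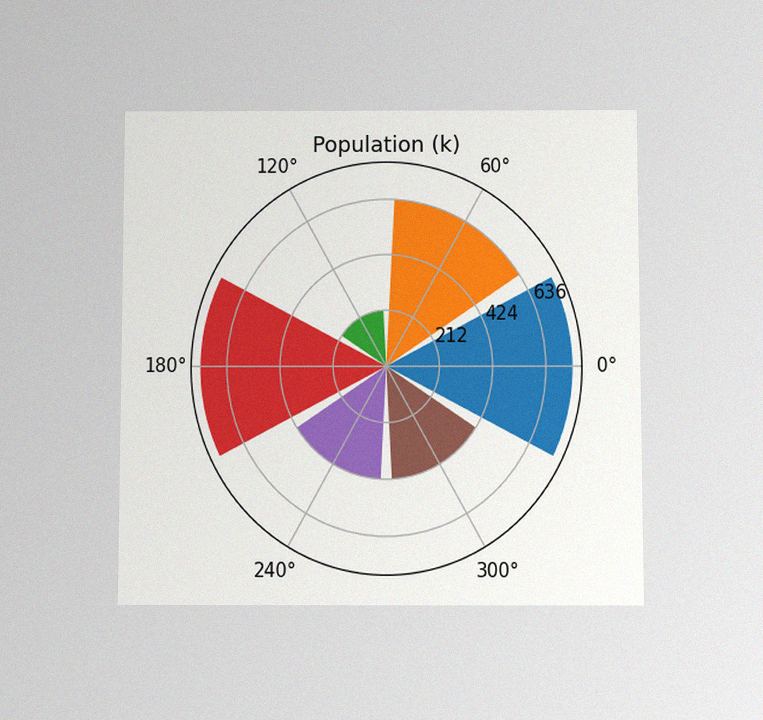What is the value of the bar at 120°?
212k

The chart is viewed slightly from below, with some photo noise. The bar at 120° reaches 212k on the radial axis.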